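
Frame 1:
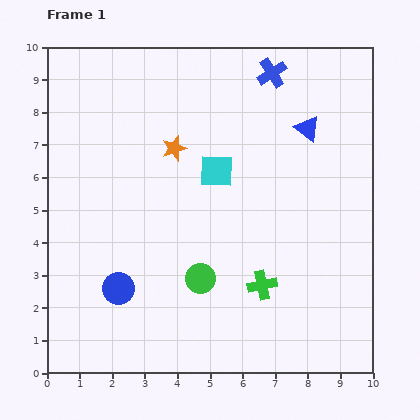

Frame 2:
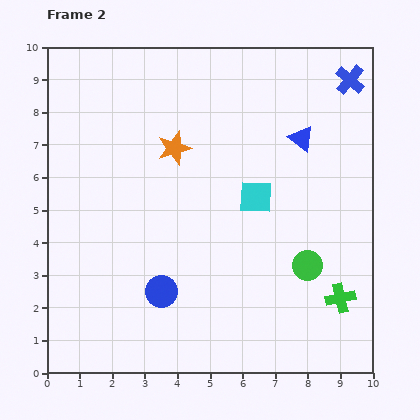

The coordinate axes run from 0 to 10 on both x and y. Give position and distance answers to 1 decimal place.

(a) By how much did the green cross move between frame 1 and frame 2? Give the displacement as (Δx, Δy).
(2.4, -0.4)

The green cross was at (6.6, 2.7) in frame 1 and (9.0, 2.3) in frame 2.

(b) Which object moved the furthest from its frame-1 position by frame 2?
the green circle

(moved 3.3; next 2.4)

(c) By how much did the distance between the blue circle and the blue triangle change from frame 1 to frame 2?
-1.2

Distance in frame 1: 7.6. Distance in frame 2: 6.4.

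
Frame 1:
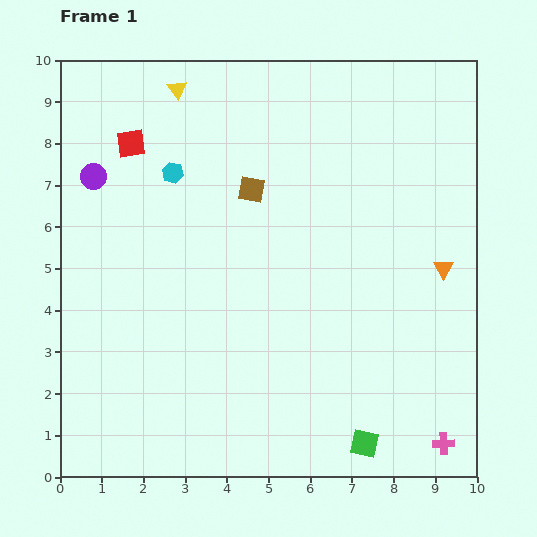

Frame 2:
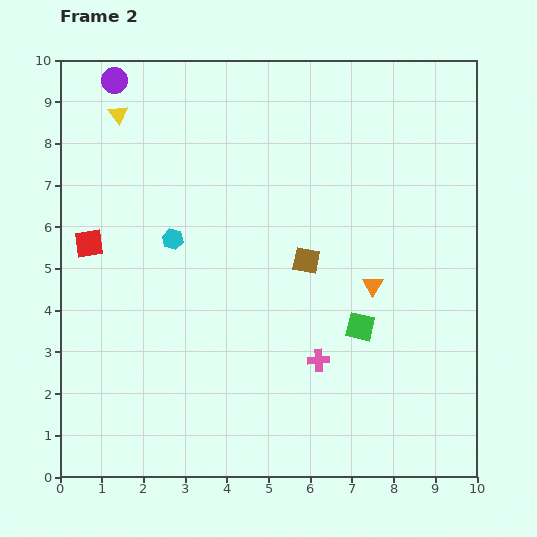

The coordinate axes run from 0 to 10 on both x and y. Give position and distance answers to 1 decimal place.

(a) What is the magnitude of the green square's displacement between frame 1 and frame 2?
2.8

The green square moved from (7.3, 0.8) to (7.2, 3.6), a distance of √(0.1² + 2.8²) ≈ 2.8.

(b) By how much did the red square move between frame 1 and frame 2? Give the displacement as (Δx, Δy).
(-1.0, -2.4)

The red square was at (1.7, 8.0) in frame 1 and (0.7, 5.6) in frame 2.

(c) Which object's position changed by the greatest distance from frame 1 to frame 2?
the pink cross

(moved 3.6; next 2.8)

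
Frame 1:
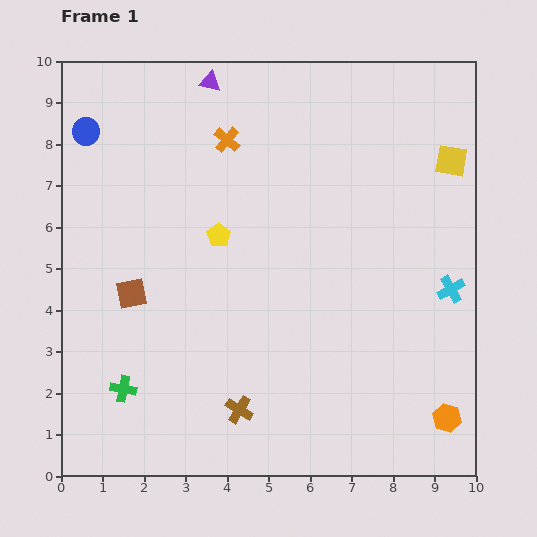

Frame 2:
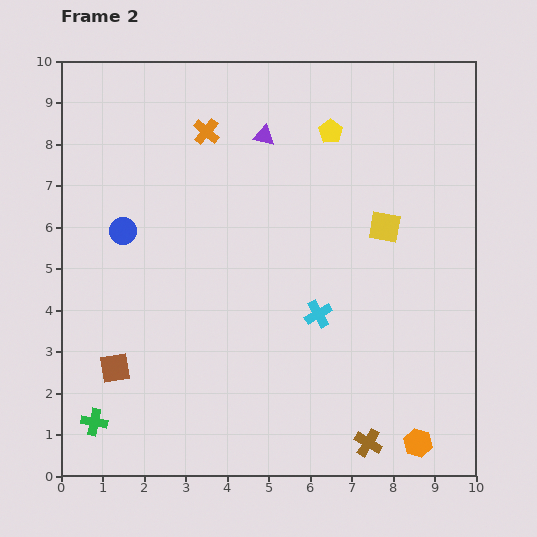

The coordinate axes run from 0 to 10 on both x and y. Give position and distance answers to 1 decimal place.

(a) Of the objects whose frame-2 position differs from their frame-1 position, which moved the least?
the orange cross

(moved 0.5)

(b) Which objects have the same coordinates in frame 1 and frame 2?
none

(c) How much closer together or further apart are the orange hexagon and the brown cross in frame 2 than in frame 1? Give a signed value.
-3.8

Distance in frame 1: 5.0. Distance in frame 2: 1.2.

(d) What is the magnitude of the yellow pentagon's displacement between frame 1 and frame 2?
3.7

The yellow pentagon moved from (3.8, 5.8) to (6.5, 8.3), a distance of √(2.7² + 2.5²) ≈ 3.7.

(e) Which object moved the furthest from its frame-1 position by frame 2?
the yellow pentagon

(moved 3.7; next 3.3)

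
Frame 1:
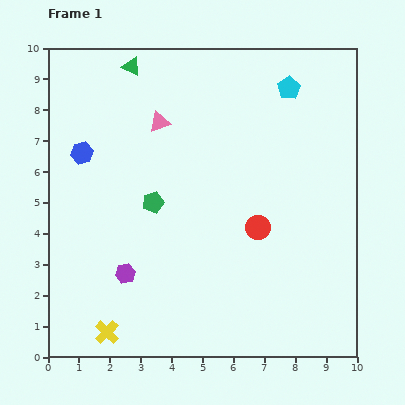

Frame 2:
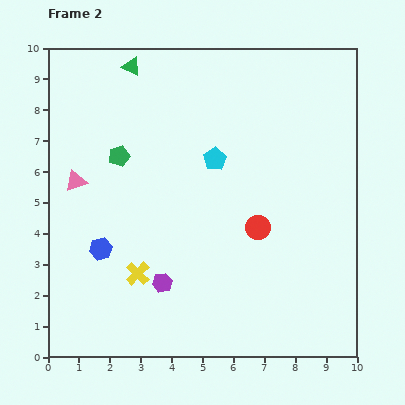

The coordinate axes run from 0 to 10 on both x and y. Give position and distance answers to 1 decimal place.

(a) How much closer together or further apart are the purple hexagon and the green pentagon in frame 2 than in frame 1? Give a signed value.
+1.8

Distance in frame 1: 2.5. Distance in frame 2: 4.3.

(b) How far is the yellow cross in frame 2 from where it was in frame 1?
2.1

The yellow cross moved from (1.9, 0.8) to (2.9, 2.7), a distance of √(1.0² + 1.9²) ≈ 2.1.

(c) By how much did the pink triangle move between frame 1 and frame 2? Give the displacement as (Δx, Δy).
(-2.7, -1.9)

The pink triangle was at (3.6, 7.6) in frame 1 and (0.9, 5.7) in frame 2.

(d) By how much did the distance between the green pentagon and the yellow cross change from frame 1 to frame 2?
-0.7

Distance in frame 1: 4.5. Distance in frame 2: 3.8.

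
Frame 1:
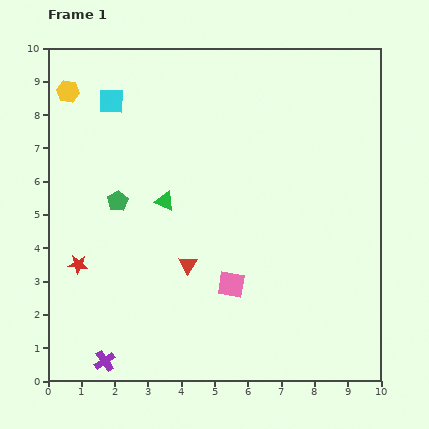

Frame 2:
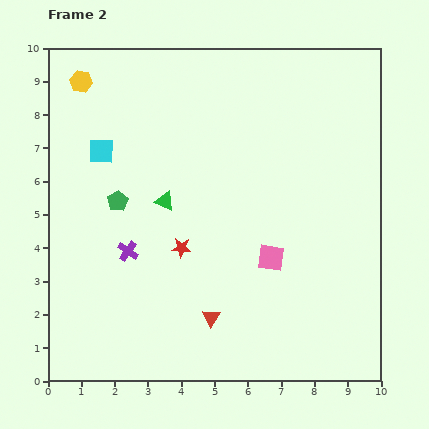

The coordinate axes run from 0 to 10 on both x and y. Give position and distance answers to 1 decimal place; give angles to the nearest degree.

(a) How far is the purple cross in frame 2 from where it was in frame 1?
3.4

The purple cross moved from (1.7, 0.6) to (2.4, 3.9), a distance of √(0.7² + 3.3²) ≈ 3.4.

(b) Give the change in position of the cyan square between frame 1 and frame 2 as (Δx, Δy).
(-0.3, -1.5)

The cyan square was at (1.9, 8.4) in frame 1 and (1.6, 6.9) in frame 2.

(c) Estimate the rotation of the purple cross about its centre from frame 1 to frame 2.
21° counter-clockwise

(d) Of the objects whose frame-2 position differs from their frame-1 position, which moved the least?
the yellow hexagon

(moved 0.5)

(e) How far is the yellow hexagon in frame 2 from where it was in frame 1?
0.5

The yellow hexagon moved from (0.6, 8.7) to (1.0, 9.0), a distance of √(0.4² + 0.3²) ≈ 0.5.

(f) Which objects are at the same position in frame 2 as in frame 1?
the green triangle, the green pentagon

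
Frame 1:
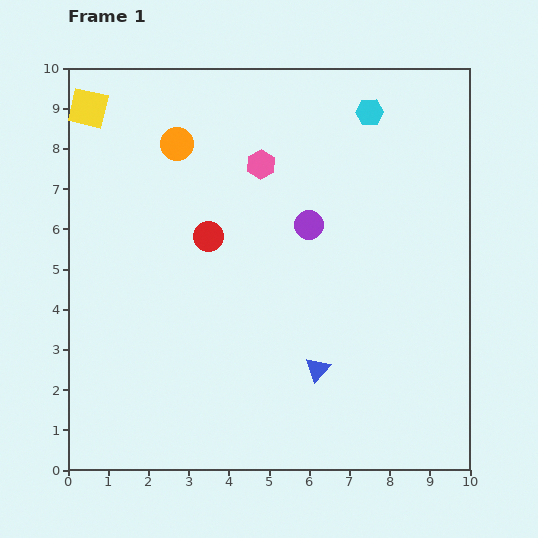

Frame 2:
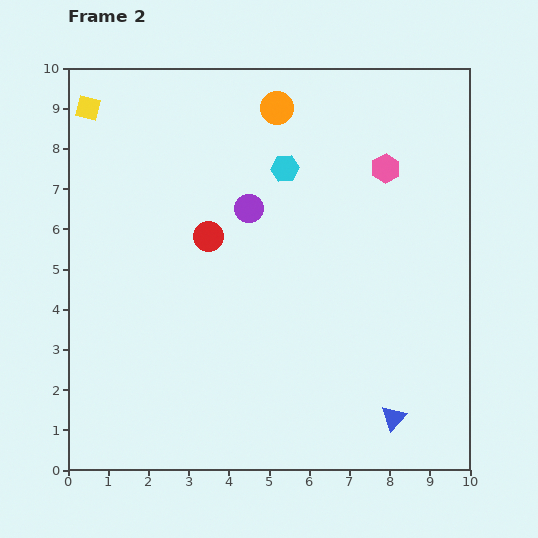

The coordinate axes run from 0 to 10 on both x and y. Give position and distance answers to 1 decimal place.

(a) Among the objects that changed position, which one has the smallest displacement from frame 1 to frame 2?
the purple circle

(moved 1.6)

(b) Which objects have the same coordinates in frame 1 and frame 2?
the yellow square, the red circle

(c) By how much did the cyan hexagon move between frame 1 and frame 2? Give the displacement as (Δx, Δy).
(-2.1, -1.4)

The cyan hexagon was at (7.5, 8.9) in frame 1 and (5.4, 7.5) in frame 2.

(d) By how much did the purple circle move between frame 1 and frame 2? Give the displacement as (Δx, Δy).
(-1.5, 0.4)

The purple circle was at (6.0, 6.1) in frame 1 and (4.5, 6.5) in frame 2.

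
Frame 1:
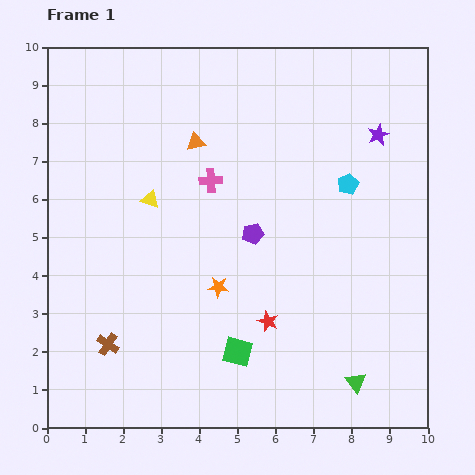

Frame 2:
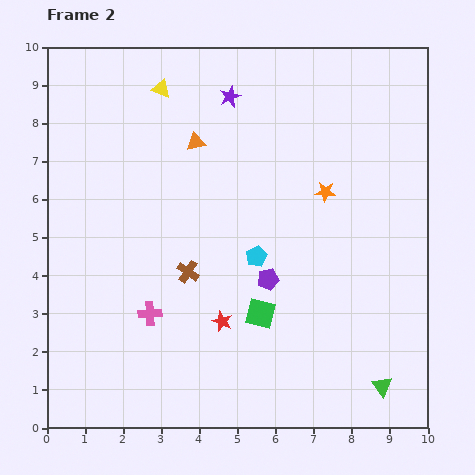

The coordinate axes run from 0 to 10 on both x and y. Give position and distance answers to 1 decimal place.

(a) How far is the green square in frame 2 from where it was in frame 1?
1.2

The green square moved from (5.0, 2.0) to (5.6, 3.0), a distance of √(0.6² + 1.0²) ≈ 1.2.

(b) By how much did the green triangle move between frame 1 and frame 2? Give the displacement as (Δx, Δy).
(0.7, -0.1)

The green triangle was at (8.1, 1.2) in frame 1 and (8.8, 1.1) in frame 2.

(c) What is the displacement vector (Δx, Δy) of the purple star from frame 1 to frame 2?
(-3.9, 1.0)

The purple star was at (8.7, 7.7) in frame 1 and (4.8, 8.7) in frame 2.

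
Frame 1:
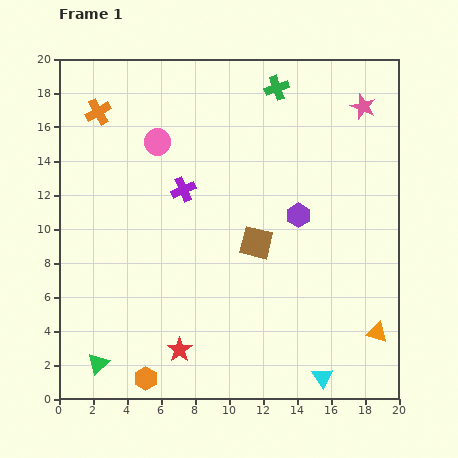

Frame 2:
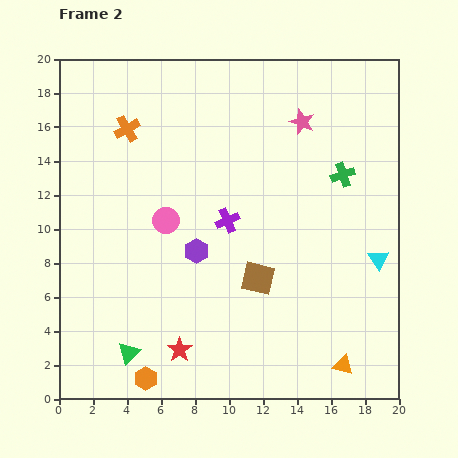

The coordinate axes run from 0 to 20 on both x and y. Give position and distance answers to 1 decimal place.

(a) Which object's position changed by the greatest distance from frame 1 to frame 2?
the cyan triangle

(moved 7.6; next 6.4)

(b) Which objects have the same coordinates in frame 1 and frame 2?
the red star, the orange hexagon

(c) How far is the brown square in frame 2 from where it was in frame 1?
2.1

The brown square moved from (11.6, 9.2) to (11.7, 7.1), a distance of √(0.1² + 2.1²) ≈ 2.1.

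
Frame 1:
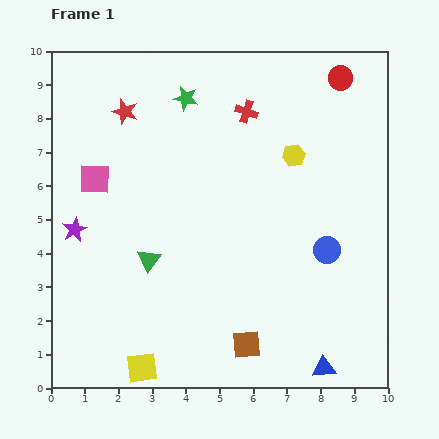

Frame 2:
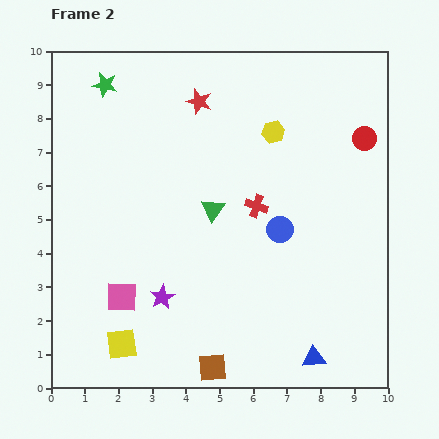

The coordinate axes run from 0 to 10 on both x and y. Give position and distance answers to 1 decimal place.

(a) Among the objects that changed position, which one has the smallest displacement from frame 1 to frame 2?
the blue triangle

(moved 0.4)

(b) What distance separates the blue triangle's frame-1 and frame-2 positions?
0.4

The blue triangle moved from (8.1, 0.6) to (7.8, 0.9), a distance of √(0.3² + 0.3²) ≈ 0.4.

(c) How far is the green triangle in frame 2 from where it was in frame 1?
2.4

The green triangle moved from (2.9, 3.8) to (4.8, 5.3), a distance of √(1.9² + 1.5²) ≈ 2.4.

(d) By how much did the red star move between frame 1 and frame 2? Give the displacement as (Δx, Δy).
(2.2, 0.3)

The red star was at (2.2, 8.2) in frame 1 and (4.4, 8.5) in frame 2.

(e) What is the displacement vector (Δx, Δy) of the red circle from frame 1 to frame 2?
(0.7, -1.8)

The red circle was at (8.6, 9.2) in frame 1 and (9.3, 7.4) in frame 2.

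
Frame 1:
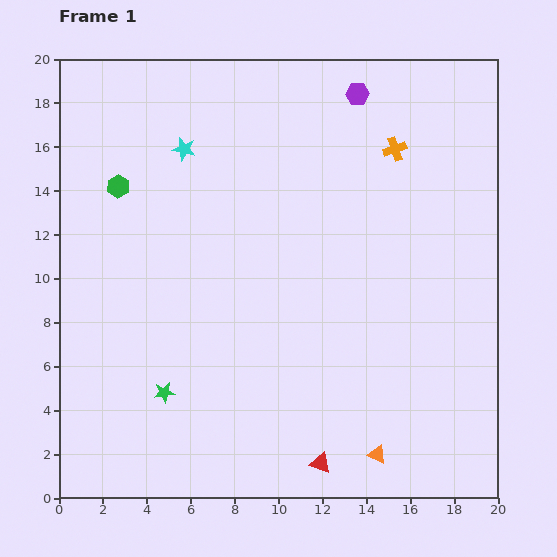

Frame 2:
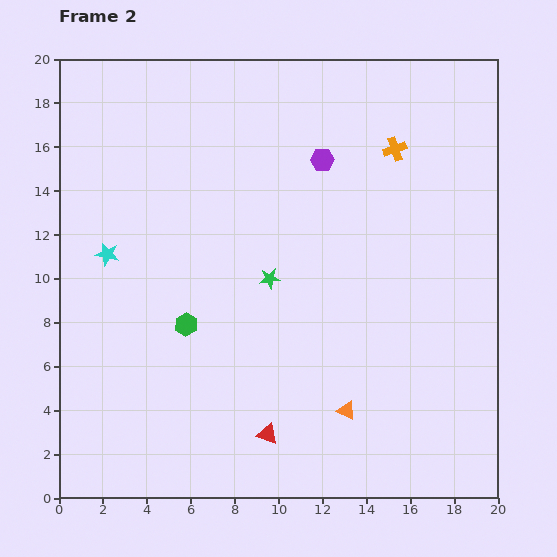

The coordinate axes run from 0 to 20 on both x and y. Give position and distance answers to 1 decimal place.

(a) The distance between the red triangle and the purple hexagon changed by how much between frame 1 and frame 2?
-4.2

Distance in frame 1: 16.9. Distance in frame 2: 12.7.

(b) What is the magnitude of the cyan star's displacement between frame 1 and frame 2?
5.9

The cyan star moved from (5.7, 15.9) to (2.2, 11.1), a distance of √(3.5² + 4.8²) ≈ 5.9.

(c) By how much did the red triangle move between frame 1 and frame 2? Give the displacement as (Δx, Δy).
(-2.4, 1.3)

The red triangle was at (11.9, 1.6) in frame 1 and (9.5, 2.9) in frame 2.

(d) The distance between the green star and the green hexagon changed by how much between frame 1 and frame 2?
-5.3

Distance in frame 1: 9.6. Distance in frame 2: 4.3.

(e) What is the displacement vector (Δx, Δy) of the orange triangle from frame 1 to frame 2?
(-1.4, 2.0)

The orange triangle was at (14.5, 2.0) in frame 1 and (13.1, 4.0) in frame 2.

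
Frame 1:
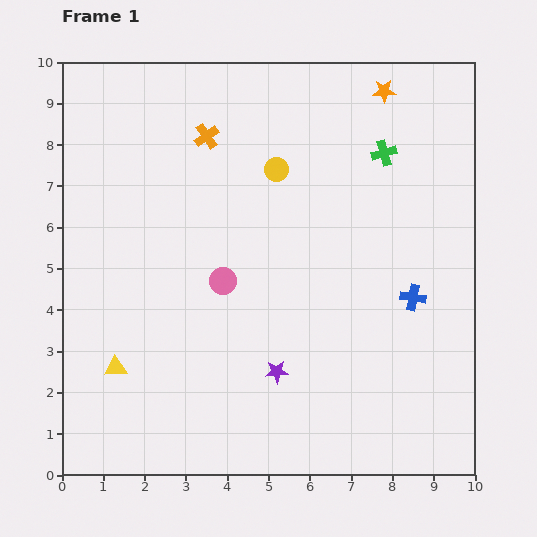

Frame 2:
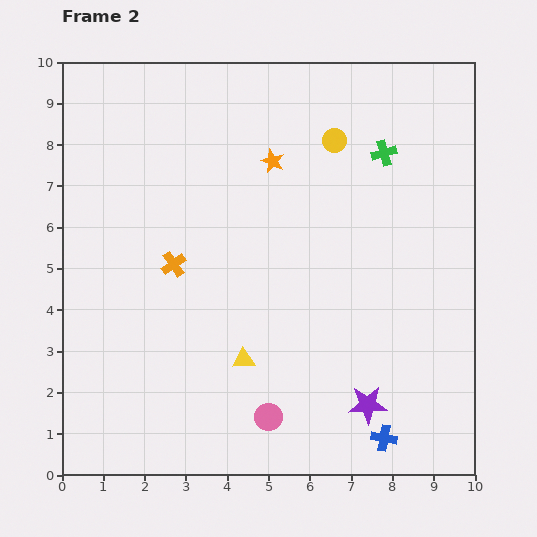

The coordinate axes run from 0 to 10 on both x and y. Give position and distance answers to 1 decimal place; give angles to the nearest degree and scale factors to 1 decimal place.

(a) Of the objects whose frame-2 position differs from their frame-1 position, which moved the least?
the yellow circle

(moved 1.6)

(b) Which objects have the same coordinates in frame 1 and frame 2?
the green cross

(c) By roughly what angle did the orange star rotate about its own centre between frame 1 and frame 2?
26° clockwise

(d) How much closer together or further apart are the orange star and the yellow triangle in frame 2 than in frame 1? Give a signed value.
-4.4

Distance in frame 1: 9.3. Distance in frame 2: 4.9.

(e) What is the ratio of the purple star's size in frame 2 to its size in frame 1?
1.7×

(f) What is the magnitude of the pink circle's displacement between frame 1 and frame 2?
3.5

The pink circle moved from (3.9, 4.7) to (5.0, 1.4), a distance of √(1.1² + 3.3²) ≈ 3.5.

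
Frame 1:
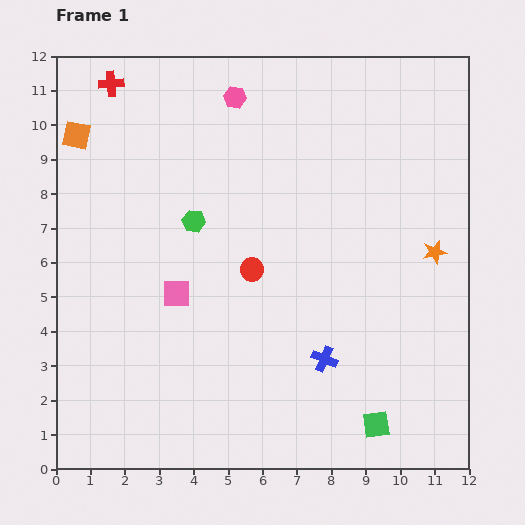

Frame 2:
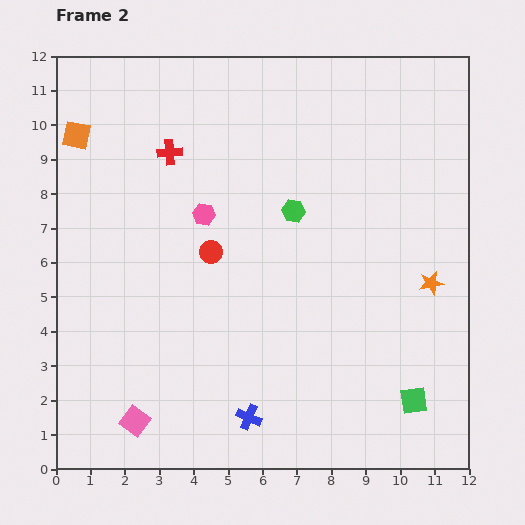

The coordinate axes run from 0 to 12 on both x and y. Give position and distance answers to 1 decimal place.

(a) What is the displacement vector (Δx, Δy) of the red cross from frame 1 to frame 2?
(1.7, -2.0)

The red cross was at (1.6, 11.2) in frame 1 and (3.3, 9.2) in frame 2.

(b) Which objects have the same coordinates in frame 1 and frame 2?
the orange square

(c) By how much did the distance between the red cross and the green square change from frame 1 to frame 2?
-2.4

Distance in frame 1: 12.5. Distance in frame 2: 10.1.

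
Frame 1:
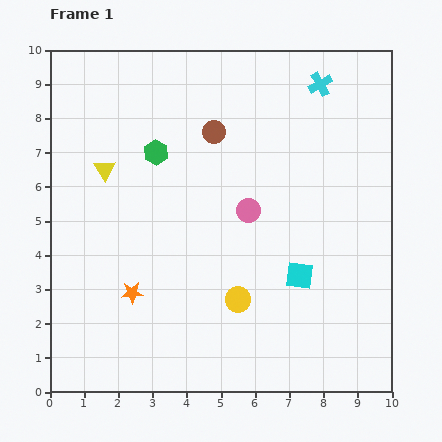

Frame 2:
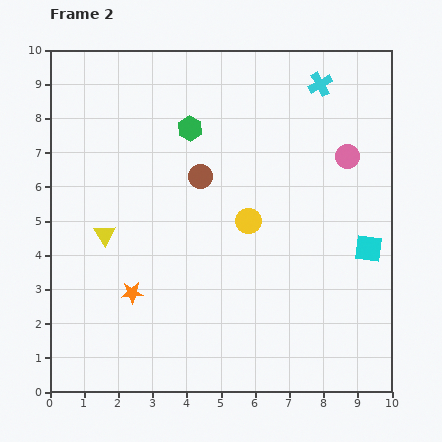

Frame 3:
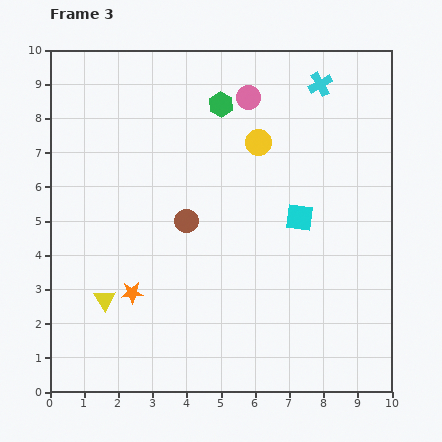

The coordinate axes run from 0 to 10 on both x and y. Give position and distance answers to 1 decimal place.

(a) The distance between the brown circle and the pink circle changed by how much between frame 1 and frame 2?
+1.8

Distance in frame 1: 2.5. Distance in frame 2: 4.3.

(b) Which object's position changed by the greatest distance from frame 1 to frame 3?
the yellow circle

(moved 4.6; next 3.8)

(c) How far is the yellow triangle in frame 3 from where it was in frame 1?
3.8

The yellow triangle moved from (1.6, 6.5) to (1.6, 2.7), a distance of √(0.0² + 3.8²) ≈ 3.8.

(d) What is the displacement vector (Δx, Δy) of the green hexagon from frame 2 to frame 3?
(0.9, 0.7)

The green hexagon was at (4.1, 7.7) in frame 2 and (5.0, 8.4) in frame 3.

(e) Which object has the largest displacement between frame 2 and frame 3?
the pink circle

(moved 3.4; next 2.3)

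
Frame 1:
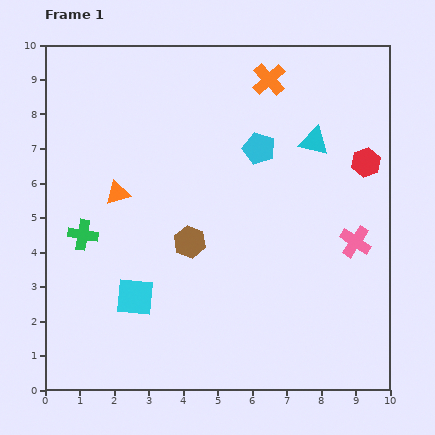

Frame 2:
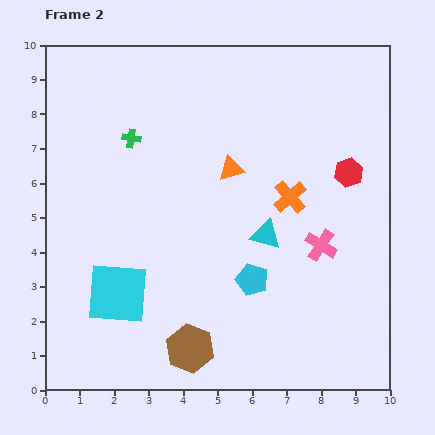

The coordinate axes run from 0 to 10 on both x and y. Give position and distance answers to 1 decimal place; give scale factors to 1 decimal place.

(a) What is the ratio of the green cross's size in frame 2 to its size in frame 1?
0.6×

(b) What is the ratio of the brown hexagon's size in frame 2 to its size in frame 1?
1.5×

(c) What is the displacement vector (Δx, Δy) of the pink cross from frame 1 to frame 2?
(-1.0, -0.1)

The pink cross was at (9.0, 4.3) in frame 1 and (8.0, 4.2) in frame 2.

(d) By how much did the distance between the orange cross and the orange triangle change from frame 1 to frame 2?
-3.6

Distance in frame 1: 5.5. Distance in frame 2: 1.9.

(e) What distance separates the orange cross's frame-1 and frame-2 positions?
3.5

The orange cross moved from (6.5, 9.0) to (7.1, 5.6), a distance of √(0.6² + 3.4²) ≈ 3.5.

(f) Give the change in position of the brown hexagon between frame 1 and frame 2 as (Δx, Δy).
(0.0, -3.1)

The brown hexagon was at (4.2, 4.3) in frame 1 and (4.2, 1.2) in frame 2.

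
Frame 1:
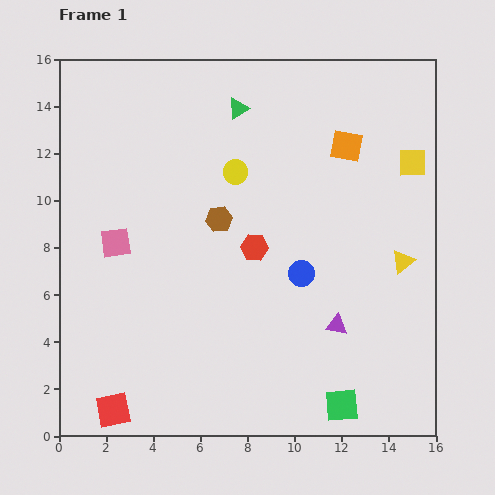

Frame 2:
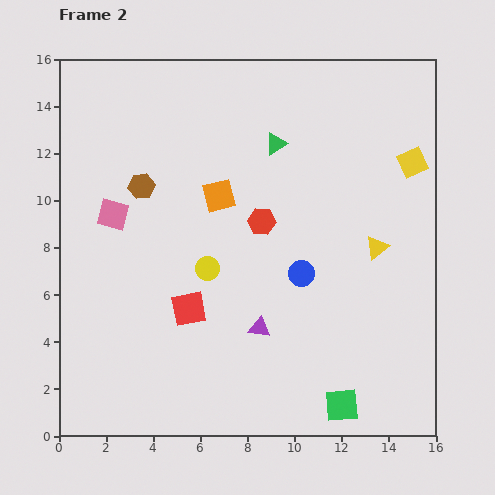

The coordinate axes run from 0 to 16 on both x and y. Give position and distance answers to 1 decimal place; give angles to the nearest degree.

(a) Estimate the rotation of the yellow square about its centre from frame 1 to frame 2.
23° counter-clockwise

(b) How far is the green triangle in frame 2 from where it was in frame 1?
2.2

The green triangle moved from (7.6, 13.9) to (9.2, 12.4), a distance of √(1.6² + 1.5²) ≈ 2.2.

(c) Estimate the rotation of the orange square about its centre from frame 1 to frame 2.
25° counter-clockwise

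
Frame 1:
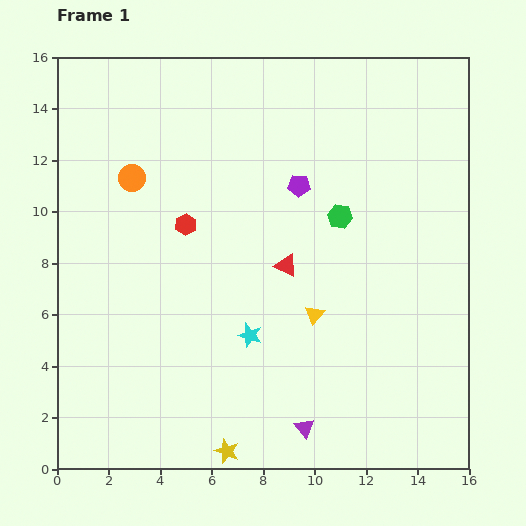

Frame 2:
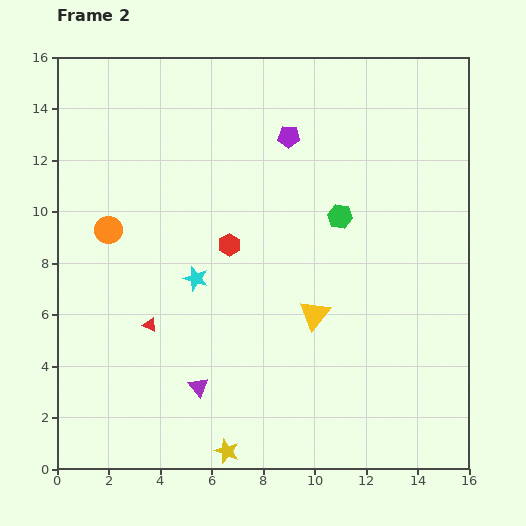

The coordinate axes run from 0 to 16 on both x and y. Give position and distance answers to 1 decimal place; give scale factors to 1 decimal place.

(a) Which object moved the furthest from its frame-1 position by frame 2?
the red triangle

(moved 5.8; next 4.4)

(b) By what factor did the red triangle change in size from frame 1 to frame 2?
0.6×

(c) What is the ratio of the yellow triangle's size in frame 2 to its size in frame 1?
1.6×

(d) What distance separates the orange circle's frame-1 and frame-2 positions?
2.2

The orange circle moved from (2.9, 11.3) to (2.0, 9.3), a distance of √(0.9² + 2.0²) ≈ 2.2.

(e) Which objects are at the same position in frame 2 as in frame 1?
the green hexagon, the yellow triangle, the yellow star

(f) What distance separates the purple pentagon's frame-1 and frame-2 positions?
1.9

The purple pentagon moved from (9.4, 11.0) to (9.0, 12.9), a distance of √(0.4² + 1.9²) ≈ 1.9.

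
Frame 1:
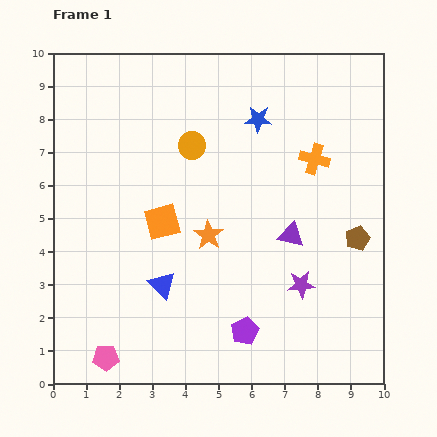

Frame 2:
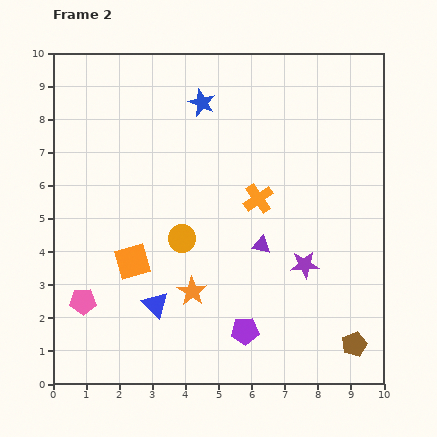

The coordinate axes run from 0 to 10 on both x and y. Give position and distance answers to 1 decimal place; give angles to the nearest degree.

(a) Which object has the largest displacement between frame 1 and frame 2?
the brown pentagon

(moved 3.2; next 2.8)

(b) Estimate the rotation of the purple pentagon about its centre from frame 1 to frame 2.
23° clockwise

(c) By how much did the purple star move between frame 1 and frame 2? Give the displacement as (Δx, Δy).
(0.1, 0.6)

The purple star was at (7.5, 3.0) in frame 1 and (7.6, 3.6) in frame 2.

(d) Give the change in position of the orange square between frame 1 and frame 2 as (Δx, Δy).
(-0.9, -1.2)

The orange square was at (3.3, 4.9) in frame 1 and (2.4, 3.7) in frame 2.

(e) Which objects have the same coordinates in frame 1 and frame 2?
the purple pentagon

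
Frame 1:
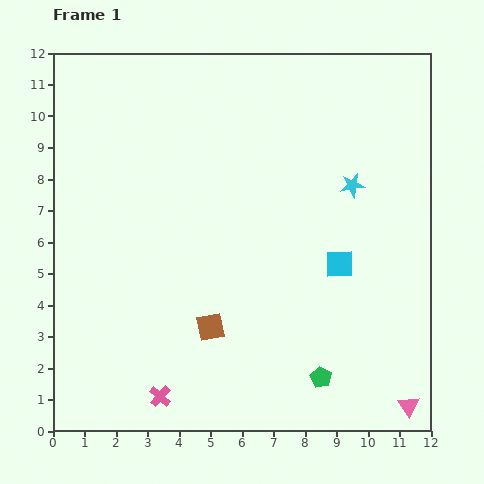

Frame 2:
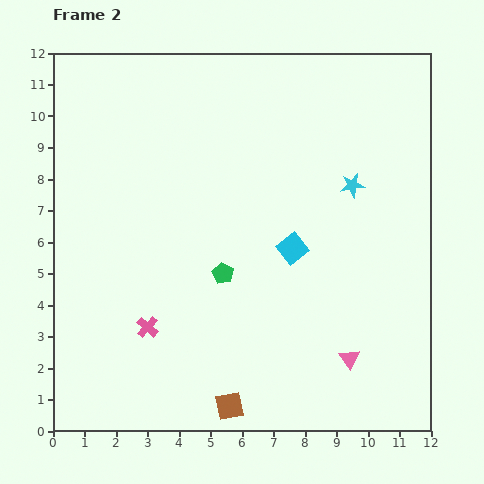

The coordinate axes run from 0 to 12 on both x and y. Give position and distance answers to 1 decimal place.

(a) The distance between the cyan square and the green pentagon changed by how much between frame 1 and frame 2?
-1.3

Distance in frame 1: 3.6. Distance in frame 2: 2.3.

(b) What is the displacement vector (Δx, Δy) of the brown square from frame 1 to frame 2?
(0.6, -2.5)

The brown square was at (5.0, 3.3) in frame 1 and (5.6, 0.8) in frame 2.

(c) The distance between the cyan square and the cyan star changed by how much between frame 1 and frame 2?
+0.3

Distance in frame 1: 2.5. Distance in frame 2: 2.8.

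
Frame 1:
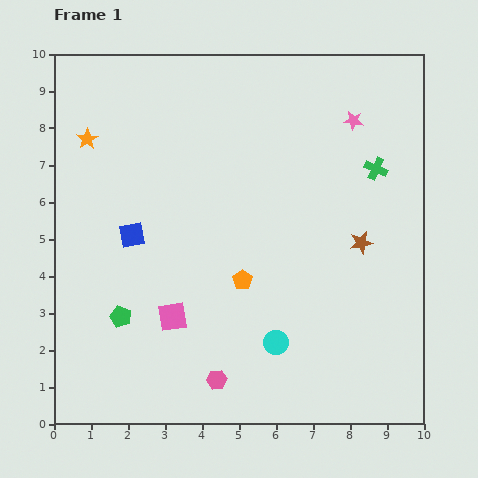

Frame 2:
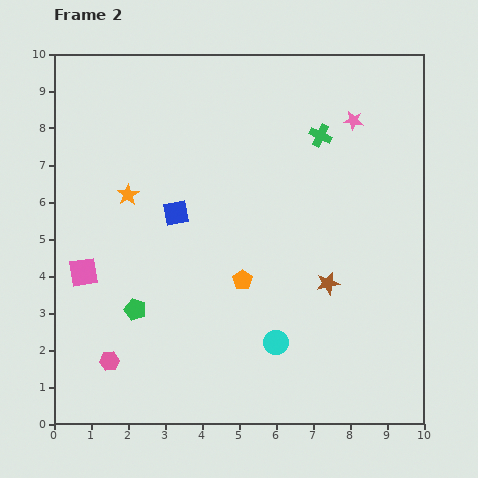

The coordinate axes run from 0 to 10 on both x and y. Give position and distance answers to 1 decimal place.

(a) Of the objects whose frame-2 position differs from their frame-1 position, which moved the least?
the green pentagon

(moved 0.4)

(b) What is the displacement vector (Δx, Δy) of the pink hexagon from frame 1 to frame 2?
(-2.9, 0.5)

The pink hexagon was at (4.4, 1.2) in frame 1 and (1.5, 1.7) in frame 2.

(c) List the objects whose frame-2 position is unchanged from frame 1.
the cyan circle, the orange pentagon, the pink star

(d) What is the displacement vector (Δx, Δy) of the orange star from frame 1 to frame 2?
(1.1, -1.5)

The orange star was at (0.9, 7.7) in frame 1 and (2.0, 6.2) in frame 2.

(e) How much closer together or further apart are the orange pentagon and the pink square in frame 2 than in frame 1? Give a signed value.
+2.2

Distance in frame 1: 2.1. Distance in frame 2: 4.3.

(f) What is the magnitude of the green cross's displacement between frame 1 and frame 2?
1.7

The green cross moved from (8.7, 6.9) to (7.2, 7.8), a distance of √(1.5² + 0.9²) ≈ 1.7.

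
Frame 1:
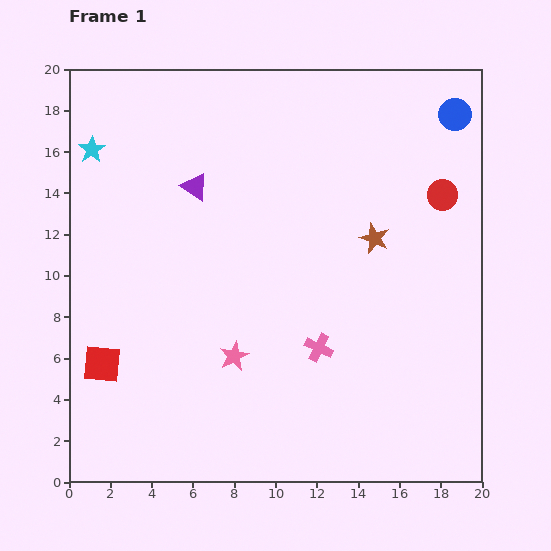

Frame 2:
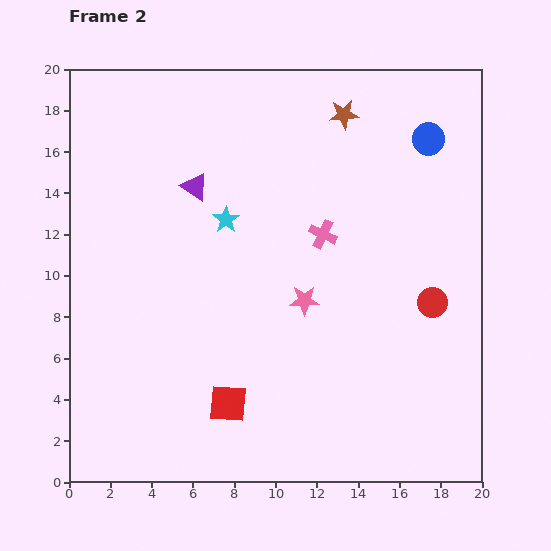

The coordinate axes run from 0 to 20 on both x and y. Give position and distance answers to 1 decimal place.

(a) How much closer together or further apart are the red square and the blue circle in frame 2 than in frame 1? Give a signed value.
-4.8

Distance in frame 1: 20.9. Distance in frame 2: 16.1.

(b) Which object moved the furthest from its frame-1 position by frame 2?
the cyan star

(moved 7.3; next 6.4)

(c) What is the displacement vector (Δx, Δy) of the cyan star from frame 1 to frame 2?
(6.5, -3.4)

The cyan star was at (1.1, 16.1) in frame 1 and (7.6, 12.7) in frame 2.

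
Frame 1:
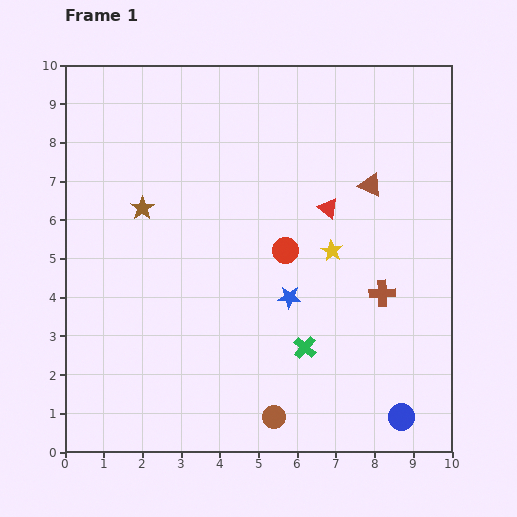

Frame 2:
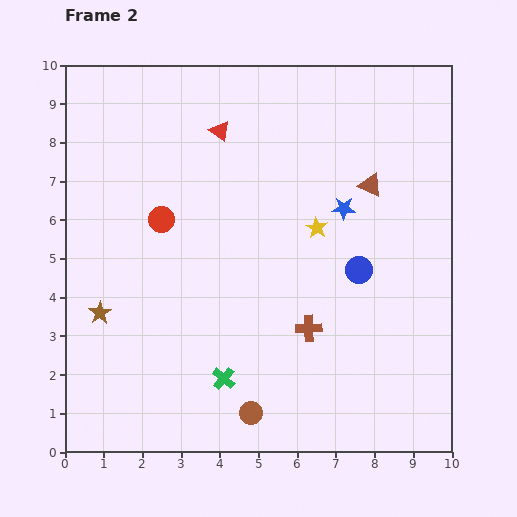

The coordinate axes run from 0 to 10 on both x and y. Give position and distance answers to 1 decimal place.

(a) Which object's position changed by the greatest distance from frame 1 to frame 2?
the blue circle

(moved 4.0; next 3.4)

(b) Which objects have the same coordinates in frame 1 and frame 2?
the brown triangle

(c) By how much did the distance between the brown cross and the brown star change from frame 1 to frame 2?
-1.2

Distance in frame 1: 6.6. Distance in frame 2: 5.4.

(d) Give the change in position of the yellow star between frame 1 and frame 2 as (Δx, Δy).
(-0.4, 0.6)

The yellow star was at (6.9, 5.2) in frame 1 and (6.5, 5.8) in frame 2.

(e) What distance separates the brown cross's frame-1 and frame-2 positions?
2.1

The brown cross moved from (8.2, 4.1) to (6.3, 3.2), a distance of √(1.9² + 0.9²) ≈ 2.1.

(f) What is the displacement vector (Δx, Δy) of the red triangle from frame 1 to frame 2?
(-2.8, 2.0)

The red triangle was at (6.8, 6.3) in frame 1 and (4.0, 8.3) in frame 2.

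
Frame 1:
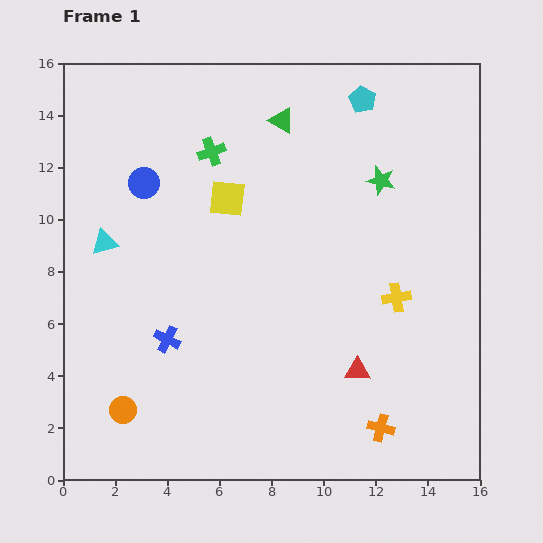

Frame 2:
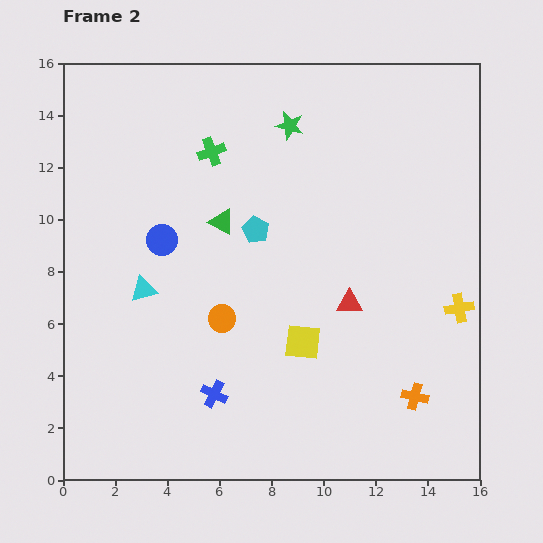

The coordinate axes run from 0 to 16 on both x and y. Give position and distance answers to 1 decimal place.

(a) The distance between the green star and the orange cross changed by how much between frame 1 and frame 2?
+2.0

Distance in frame 1: 9.5. Distance in frame 2: 11.5.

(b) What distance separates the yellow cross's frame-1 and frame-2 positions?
2.4

The yellow cross moved from (12.8, 7.0) to (15.2, 6.6), a distance of √(2.4² + 0.4²) ≈ 2.4.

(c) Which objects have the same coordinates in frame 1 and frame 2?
the green cross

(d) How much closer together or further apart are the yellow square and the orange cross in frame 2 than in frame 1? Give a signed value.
-5.8

Distance in frame 1: 10.6. Distance in frame 2: 4.8.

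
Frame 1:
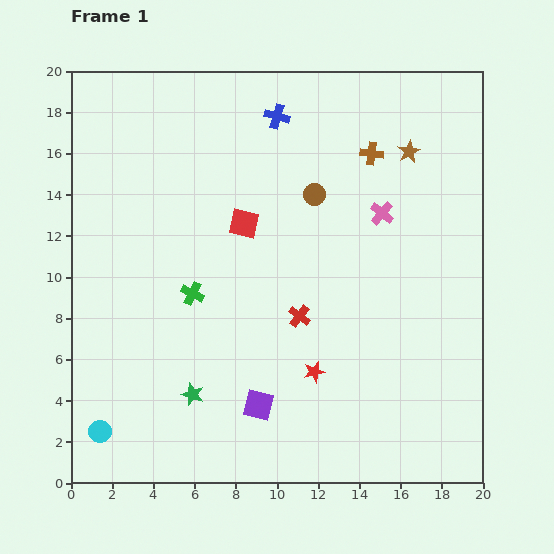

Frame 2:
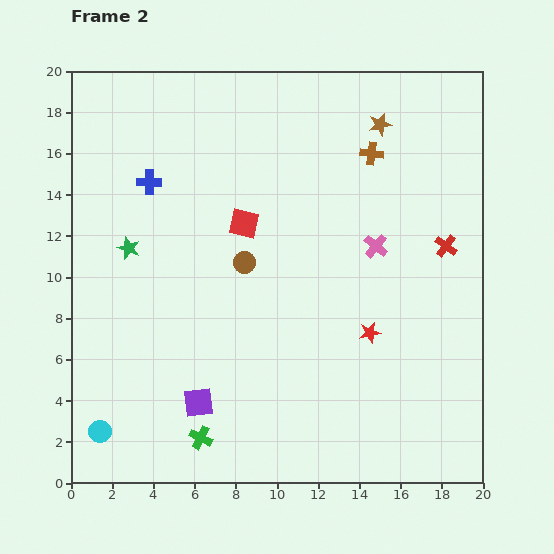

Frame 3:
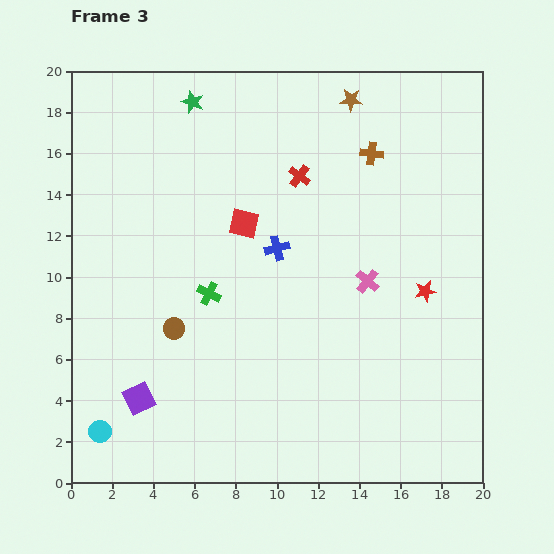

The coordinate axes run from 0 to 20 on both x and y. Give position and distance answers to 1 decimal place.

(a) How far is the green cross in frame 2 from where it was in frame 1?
7.0

The green cross moved from (5.9, 9.2) to (6.3, 2.2), a distance of √(0.4² + 7.0²) ≈ 7.0.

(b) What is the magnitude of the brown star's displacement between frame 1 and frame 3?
3.8

The brown star moved from (16.4, 16.1) to (13.6, 18.6), a distance of √(2.8² + 2.5²) ≈ 3.8.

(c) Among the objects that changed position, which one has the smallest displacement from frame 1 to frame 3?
the green cross

(moved 0.8)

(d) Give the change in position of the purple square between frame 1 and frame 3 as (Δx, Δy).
(-5.8, 0.3)

The purple square was at (9.1, 3.8) in frame 1 and (3.3, 4.1) in frame 3.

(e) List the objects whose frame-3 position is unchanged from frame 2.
the red square, the brown cross, the cyan circle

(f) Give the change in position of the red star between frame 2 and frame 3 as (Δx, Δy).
(2.7, 2.0)

The red star was at (14.5, 7.3) in frame 2 and (17.2, 9.3) in frame 3.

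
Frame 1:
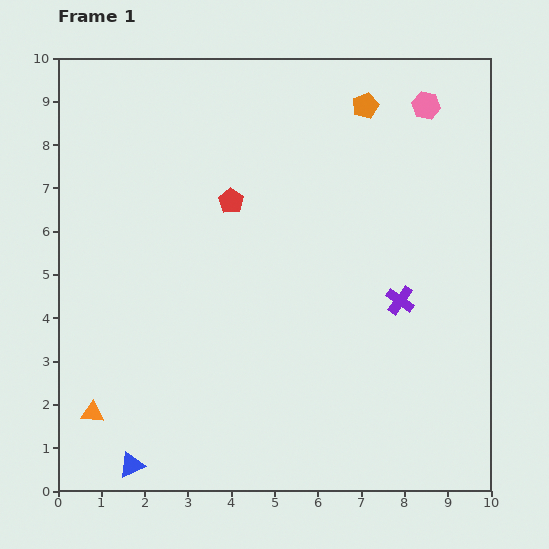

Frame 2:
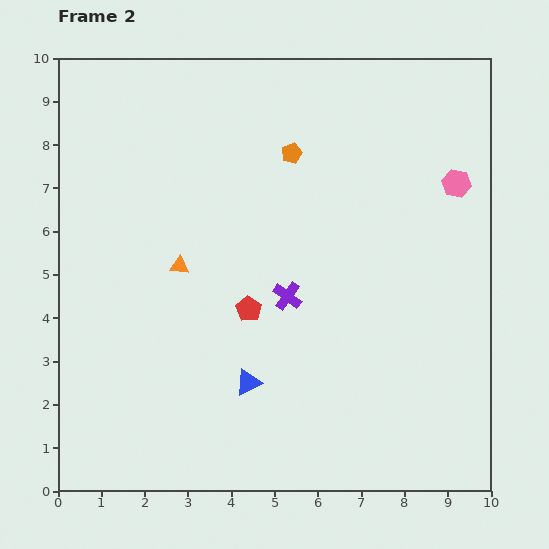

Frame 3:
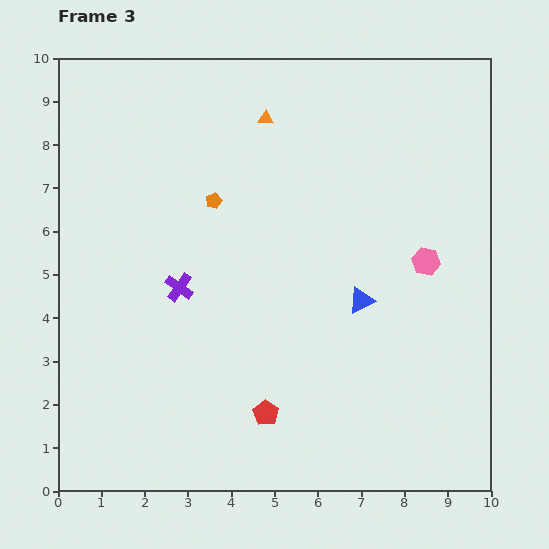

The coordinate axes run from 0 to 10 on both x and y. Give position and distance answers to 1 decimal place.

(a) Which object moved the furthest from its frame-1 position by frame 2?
the orange triangle

(moved 3.9; next 3.3)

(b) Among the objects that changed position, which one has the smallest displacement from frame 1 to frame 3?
the pink hexagon

(moved 3.6)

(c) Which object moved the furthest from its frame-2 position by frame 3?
the orange triangle

(moved 3.9; next 3.2)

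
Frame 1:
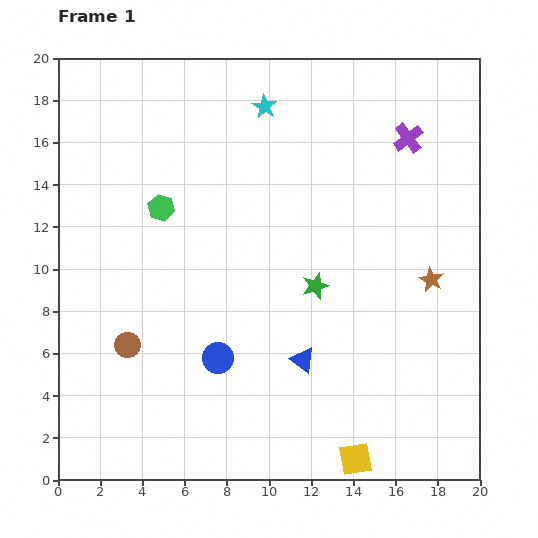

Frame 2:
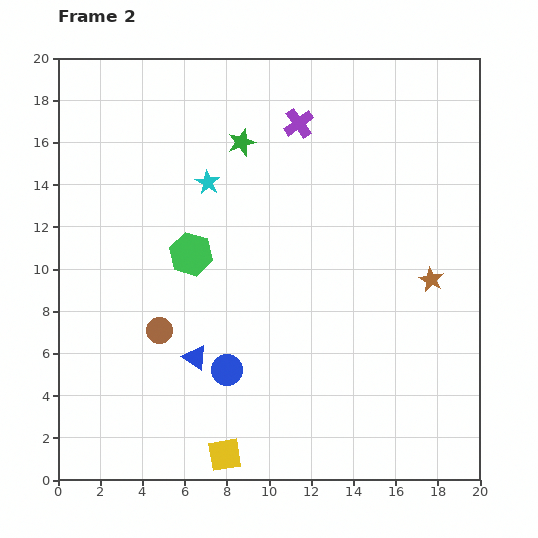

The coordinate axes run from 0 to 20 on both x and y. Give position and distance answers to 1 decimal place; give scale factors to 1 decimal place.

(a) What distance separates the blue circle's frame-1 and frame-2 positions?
0.7

The blue circle moved from (7.6, 5.8) to (8.0, 5.2), a distance of √(0.4² + 0.6²) ≈ 0.7.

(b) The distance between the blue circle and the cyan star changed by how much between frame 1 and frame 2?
-3.2

Distance in frame 1: 12.1. Distance in frame 2: 8.9.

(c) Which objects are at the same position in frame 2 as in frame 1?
the brown star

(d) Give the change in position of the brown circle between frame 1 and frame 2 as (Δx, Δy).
(1.5, 0.7)

The brown circle was at (3.3, 6.4) in frame 1 and (4.8, 7.1) in frame 2.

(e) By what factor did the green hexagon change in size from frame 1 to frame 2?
1.6×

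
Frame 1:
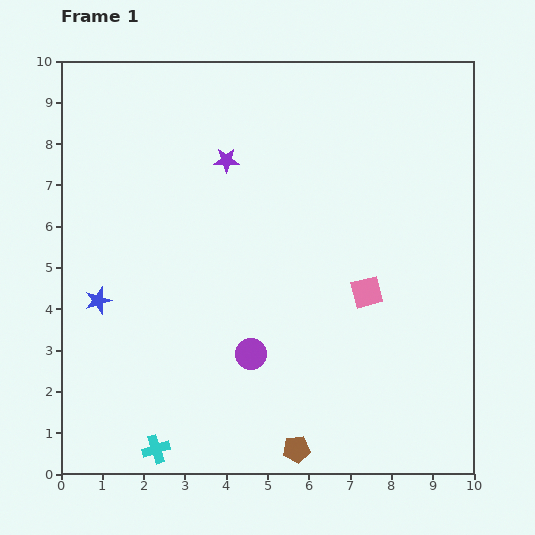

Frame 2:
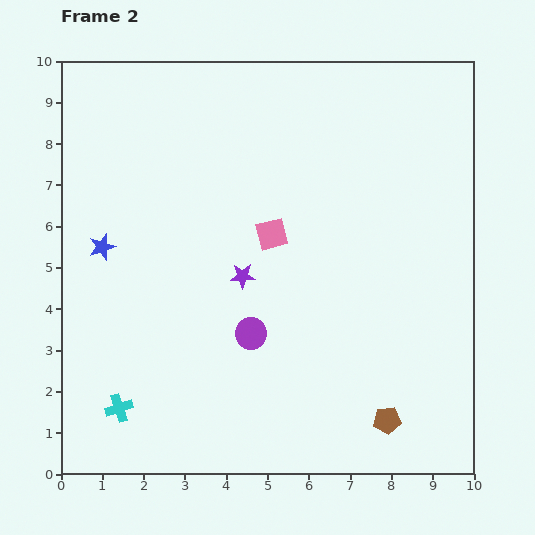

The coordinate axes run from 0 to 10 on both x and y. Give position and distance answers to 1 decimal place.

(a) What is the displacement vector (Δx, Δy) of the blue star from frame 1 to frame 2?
(0.1, 1.3)

The blue star was at (0.9, 4.2) in frame 1 and (1.0, 5.5) in frame 2.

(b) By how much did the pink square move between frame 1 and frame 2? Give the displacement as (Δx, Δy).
(-2.3, 1.4)

The pink square was at (7.4, 4.4) in frame 1 and (5.1, 5.8) in frame 2.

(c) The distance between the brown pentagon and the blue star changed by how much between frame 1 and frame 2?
+2.1

Distance in frame 1: 6.0. Distance in frame 2: 8.1.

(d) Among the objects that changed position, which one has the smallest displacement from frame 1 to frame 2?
the purple circle

(moved 0.5)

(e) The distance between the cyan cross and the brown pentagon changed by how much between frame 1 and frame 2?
+3.1

Distance in frame 1: 3.4. Distance in frame 2: 6.5.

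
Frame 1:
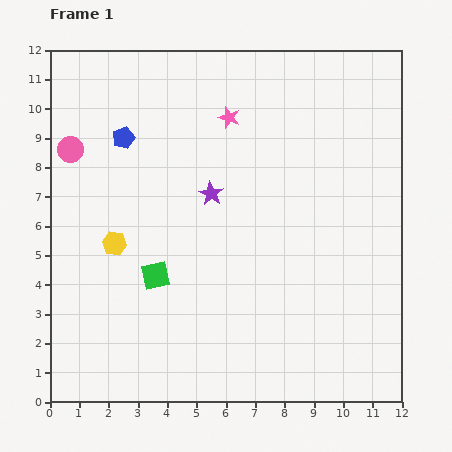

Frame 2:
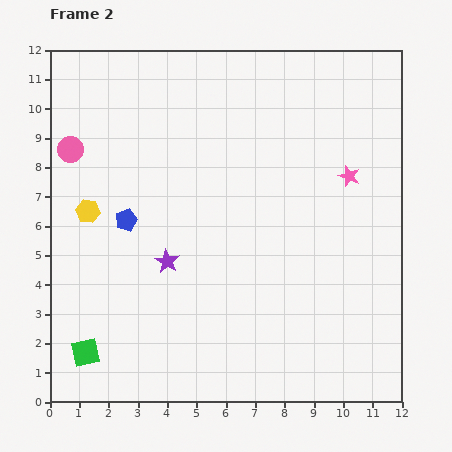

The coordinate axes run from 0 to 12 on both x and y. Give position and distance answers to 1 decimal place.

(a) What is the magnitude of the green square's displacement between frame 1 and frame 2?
3.5

The green square moved from (3.6, 4.3) to (1.2, 1.7), a distance of √(2.4² + 2.6²) ≈ 3.5.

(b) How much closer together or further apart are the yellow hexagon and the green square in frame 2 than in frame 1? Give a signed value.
+3.0

Distance in frame 1: 1.8. Distance in frame 2: 4.8.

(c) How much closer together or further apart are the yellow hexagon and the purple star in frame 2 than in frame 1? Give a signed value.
-0.5

Distance in frame 1: 3.7. Distance in frame 2: 3.2.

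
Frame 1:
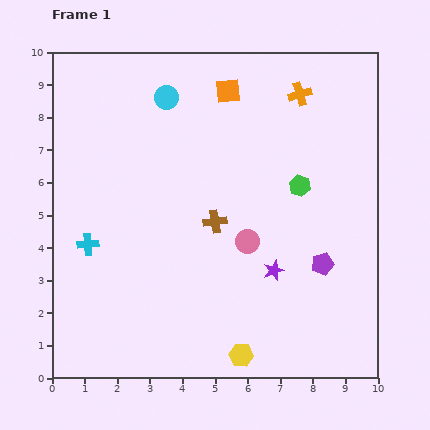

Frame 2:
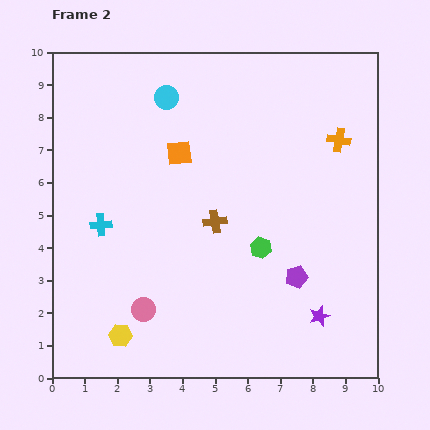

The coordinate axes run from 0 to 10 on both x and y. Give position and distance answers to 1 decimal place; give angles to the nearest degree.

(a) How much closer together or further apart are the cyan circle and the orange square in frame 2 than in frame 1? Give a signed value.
-0.2

Distance in frame 1: 1.9. Distance in frame 2: 1.7.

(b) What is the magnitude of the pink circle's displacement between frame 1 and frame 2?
3.8

The pink circle moved from (6.0, 4.2) to (2.8, 2.1), a distance of √(3.2² + 2.1²) ≈ 3.8.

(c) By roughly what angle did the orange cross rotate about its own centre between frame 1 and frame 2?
27° clockwise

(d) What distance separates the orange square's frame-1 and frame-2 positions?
2.4

The orange square moved from (5.4, 8.8) to (3.9, 6.9), a distance of √(1.5² + 1.9²) ≈ 2.4.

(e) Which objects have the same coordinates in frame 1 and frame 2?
the brown cross, the cyan circle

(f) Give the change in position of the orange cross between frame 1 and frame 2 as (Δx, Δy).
(1.2, -1.4)

The orange cross was at (7.6, 8.7) in frame 1 and (8.8, 7.3) in frame 2.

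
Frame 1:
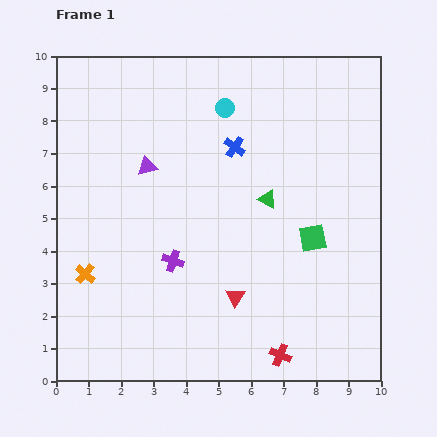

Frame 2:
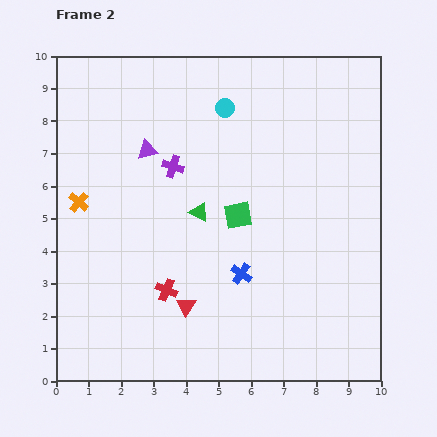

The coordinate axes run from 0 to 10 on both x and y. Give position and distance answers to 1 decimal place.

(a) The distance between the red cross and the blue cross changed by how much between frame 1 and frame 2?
-4.2

Distance in frame 1: 6.6. Distance in frame 2: 2.4.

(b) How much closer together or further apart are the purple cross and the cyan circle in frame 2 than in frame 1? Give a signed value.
-2.6

Distance in frame 1: 5.0. Distance in frame 2: 2.4.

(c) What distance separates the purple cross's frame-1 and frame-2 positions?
2.9

The purple cross moved from (3.6, 3.7) to (3.6, 6.6), a distance of √(0.0² + 2.9²) ≈ 2.9.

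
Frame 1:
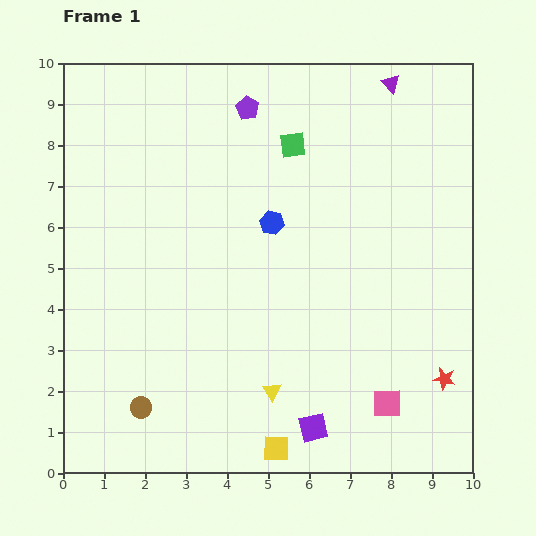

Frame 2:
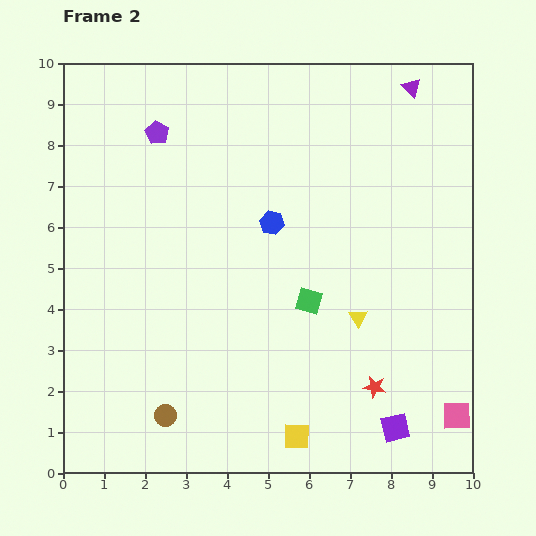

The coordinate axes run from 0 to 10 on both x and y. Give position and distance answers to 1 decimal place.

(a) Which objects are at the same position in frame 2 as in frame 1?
the blue hexagon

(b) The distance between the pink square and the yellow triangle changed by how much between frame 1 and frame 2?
+0.6

Distance in frame 1: 2.8. Distance in frame 2: 3.4.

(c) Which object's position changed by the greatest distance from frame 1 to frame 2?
the green square

(moved 3.8; next 2.8)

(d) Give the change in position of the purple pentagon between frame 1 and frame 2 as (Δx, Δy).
(-2.2, -0.6)

The purple pentagon was at (4.5, 8.9) in frame 1 and (2.3, 8.3) in frame 2.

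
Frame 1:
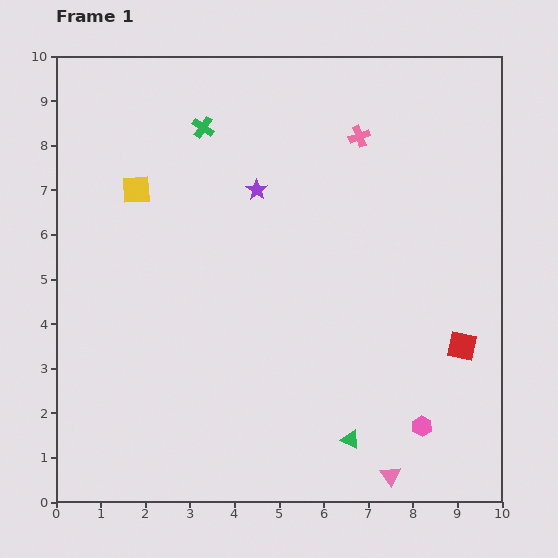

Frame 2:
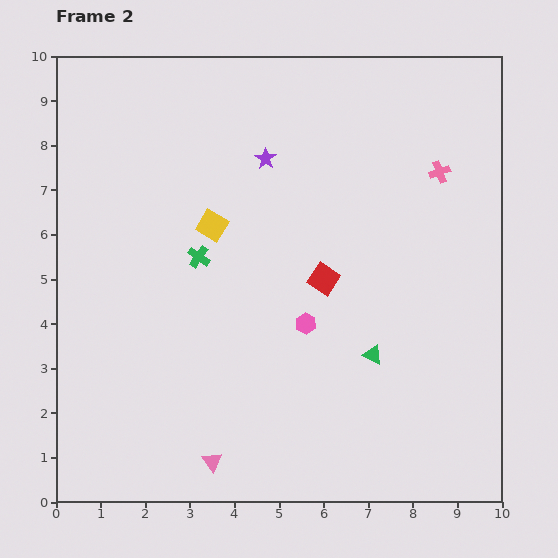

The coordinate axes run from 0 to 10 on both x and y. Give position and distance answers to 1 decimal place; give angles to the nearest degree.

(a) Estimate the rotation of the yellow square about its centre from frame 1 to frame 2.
34° clockwise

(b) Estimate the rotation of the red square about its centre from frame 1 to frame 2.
21° clockwise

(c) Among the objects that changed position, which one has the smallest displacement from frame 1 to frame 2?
the purple star

(moved 0.7)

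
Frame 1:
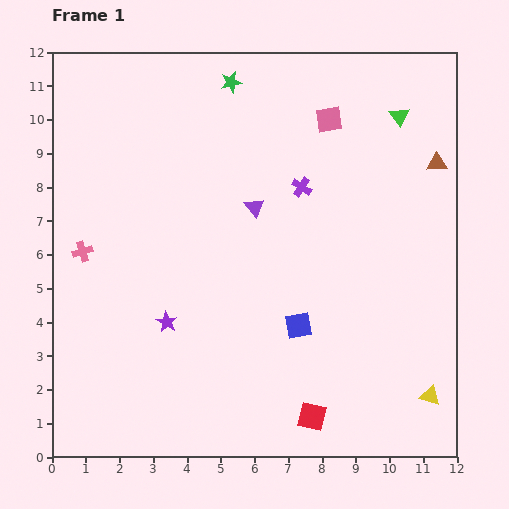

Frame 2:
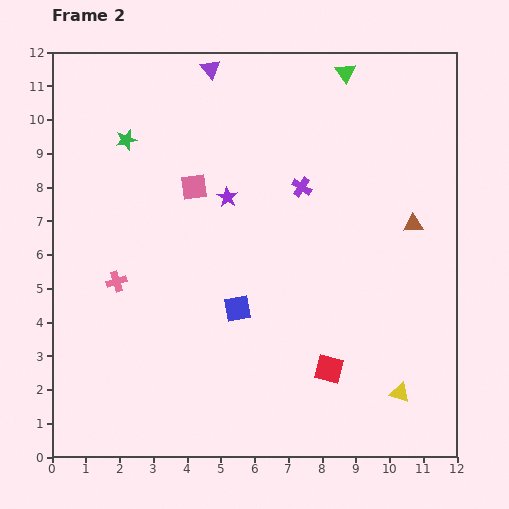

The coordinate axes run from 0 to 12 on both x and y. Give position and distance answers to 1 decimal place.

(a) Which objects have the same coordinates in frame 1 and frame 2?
the purple cross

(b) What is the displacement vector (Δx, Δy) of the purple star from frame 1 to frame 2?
(1.8, 3.7)

The purple star was at (3.4, 4.0) in frame 1 and (5.2, 7.7) in frame 2.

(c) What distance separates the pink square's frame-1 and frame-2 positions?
4.5

The pink square moved from (8.2, 10.0) to (4.2, 8.0), a distance of √(4.0² + 2.0²) ≈ 4.5.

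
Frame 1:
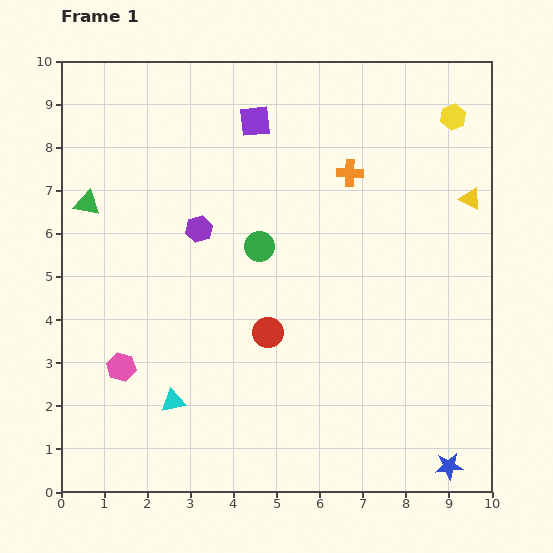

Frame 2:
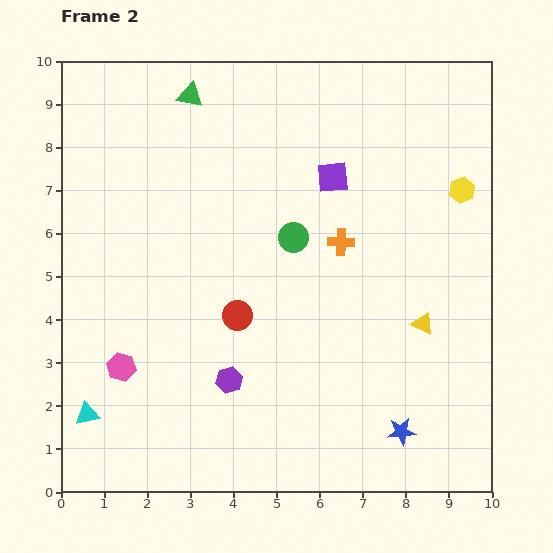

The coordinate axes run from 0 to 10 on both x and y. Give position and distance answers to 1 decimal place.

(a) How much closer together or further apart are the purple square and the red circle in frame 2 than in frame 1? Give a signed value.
-1.0

Distance in frame 1: 4.9. Distance in frame 2: 3.9.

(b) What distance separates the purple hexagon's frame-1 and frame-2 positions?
3.6

The purple hexagon moved from (3.2, 6.1) to (3.9, 2.6), a distance of √(0.7² + 3.5²) ≈ 3.6.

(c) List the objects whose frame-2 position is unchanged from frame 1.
the pink hexagon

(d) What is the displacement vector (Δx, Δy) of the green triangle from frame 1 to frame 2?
(2.4, 2.5)

The green triangle was at (0.6, 6.7) in frame 1 and (3.0, 9.2) in frame 2.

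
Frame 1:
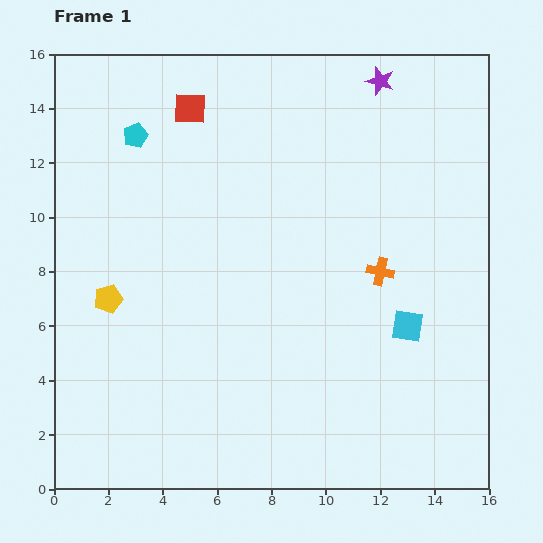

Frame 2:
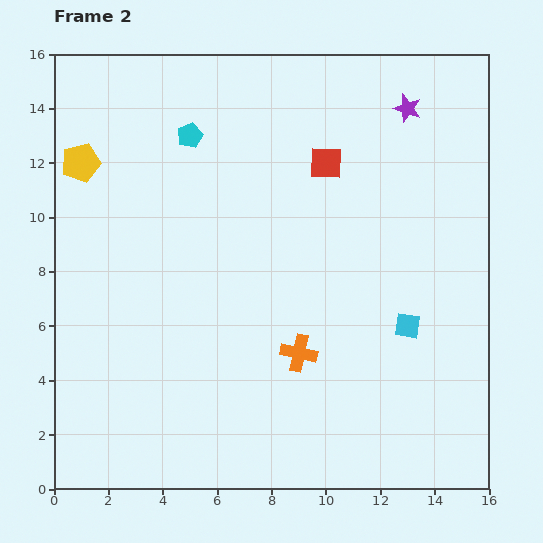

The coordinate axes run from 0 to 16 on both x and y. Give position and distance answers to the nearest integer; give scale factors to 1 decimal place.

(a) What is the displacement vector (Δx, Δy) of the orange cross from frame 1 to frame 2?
(-3, -3)

The orange cross was at (12, 8) in frame 1 and (9, 5) in frame 2.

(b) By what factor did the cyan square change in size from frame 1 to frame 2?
0.8×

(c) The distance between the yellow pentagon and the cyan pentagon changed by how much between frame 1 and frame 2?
-2

Distance in frame 1: 6. Distance in frame 2: 4.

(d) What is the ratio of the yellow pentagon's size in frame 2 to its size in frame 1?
1.3×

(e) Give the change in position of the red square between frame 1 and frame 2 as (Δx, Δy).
(5, -2)

The red square was at (5, 14) in frame 1 and (10, 12) in frame 2.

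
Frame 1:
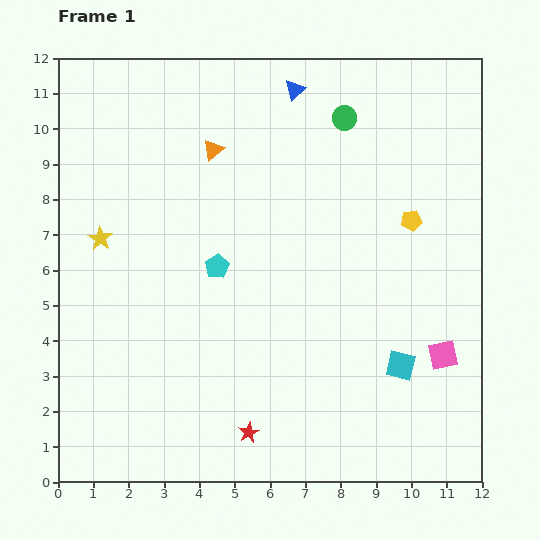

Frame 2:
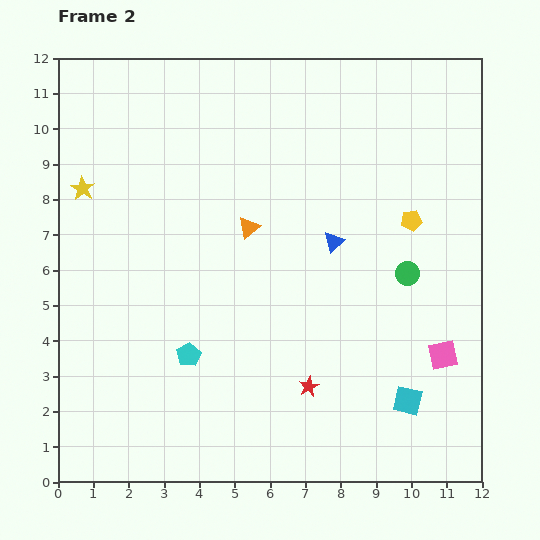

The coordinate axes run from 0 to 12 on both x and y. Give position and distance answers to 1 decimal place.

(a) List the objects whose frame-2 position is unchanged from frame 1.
the yellow pentagon, the pink square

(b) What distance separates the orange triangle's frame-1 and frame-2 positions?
2.4

The orange triangle moved from (4.4, 9.4) to (5.4, 7.2), a distance of √(1.0² + 2.2²) ≈ 2.4.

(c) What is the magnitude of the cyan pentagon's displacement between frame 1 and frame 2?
2.6

The cyan pentagon moved from (4.5, 6.1) to (3.7, 3.6), a distance of √(0.8² + 2.5²) ≈ 2.6.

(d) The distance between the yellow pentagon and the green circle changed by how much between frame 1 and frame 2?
-2.0

Distance in frame 1: 3.5. Distance in frame 2: 1.5.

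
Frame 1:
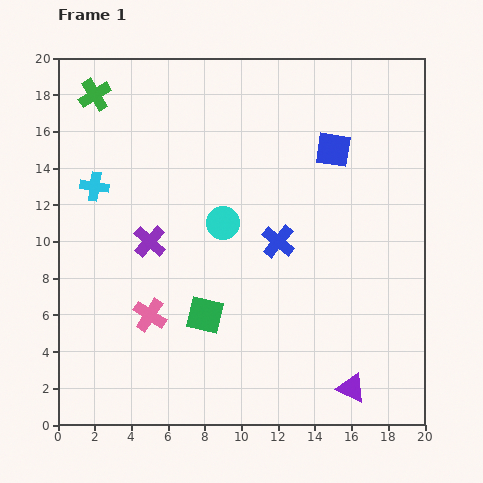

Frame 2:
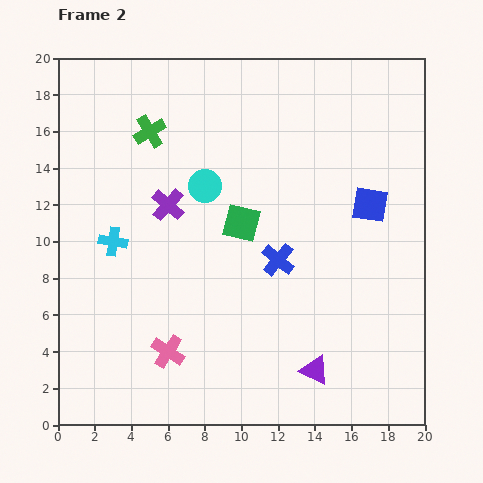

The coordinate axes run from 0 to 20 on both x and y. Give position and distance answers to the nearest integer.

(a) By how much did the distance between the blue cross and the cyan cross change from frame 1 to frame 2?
-1

Distance in frame 1: 10. Distance in frame 2: 9.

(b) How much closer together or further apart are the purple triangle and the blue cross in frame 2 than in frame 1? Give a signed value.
-3

Distance in frame 1: 9. Distance in frame 2: 6.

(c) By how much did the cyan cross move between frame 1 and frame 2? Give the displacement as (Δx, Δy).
(1, -3)

The cyan cross was at (2, 13) in frame 1 and (3, 10) in frame 2.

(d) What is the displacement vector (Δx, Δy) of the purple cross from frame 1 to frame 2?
(1, 2)

The purple cross was at (5, 10) in frame 1 and (6, 12) in frame 2.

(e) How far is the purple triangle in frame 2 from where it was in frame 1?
2

The purple triangle moved from (16, 2) to (14, 3), a distance of √(2² + 1²) ≈ 2.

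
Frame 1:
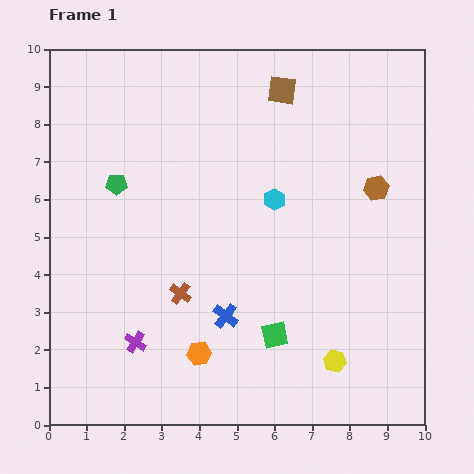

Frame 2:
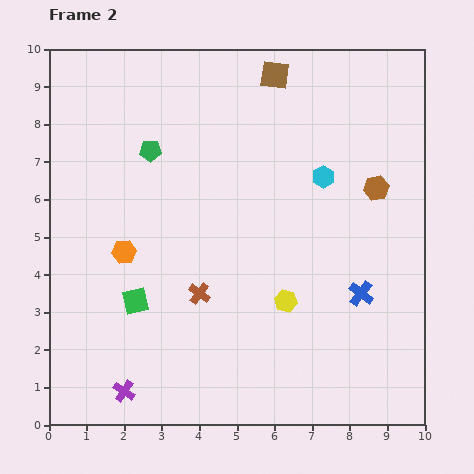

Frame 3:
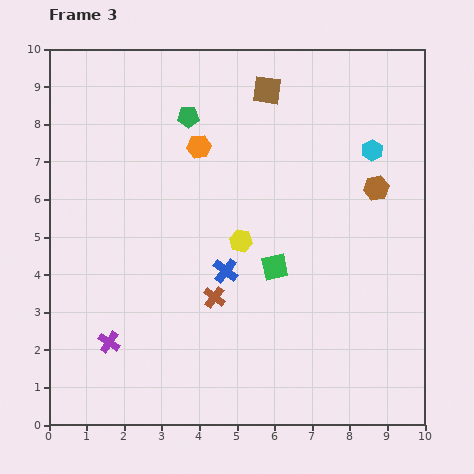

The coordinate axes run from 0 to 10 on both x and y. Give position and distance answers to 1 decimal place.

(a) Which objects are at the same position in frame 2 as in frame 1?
the brown hexagon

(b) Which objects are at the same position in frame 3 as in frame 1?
the brown hexagon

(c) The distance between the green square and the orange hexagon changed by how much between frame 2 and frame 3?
+2.5

Distance in frame 2: 1.3. Distance in frame 3: 3.8.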